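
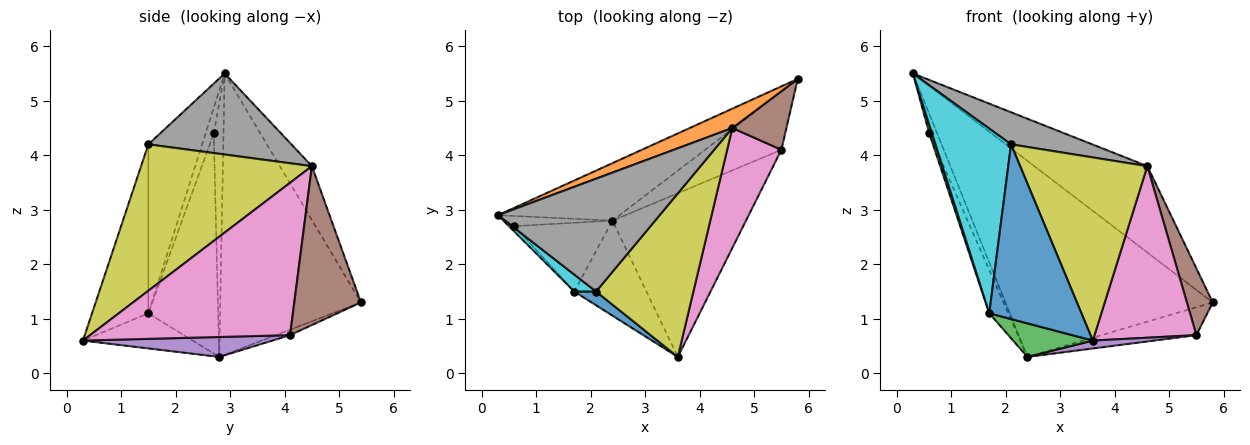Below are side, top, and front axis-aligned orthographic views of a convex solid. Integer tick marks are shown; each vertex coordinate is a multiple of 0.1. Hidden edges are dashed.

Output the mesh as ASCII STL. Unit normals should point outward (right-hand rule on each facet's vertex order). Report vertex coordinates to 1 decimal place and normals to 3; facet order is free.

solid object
 facet normal -0.546 0.804 -0.236
  outer loop
   vertex 2.4 2.8 0.3
   vertex 0.3 2.9 5.5
   vertex 5.8 5.4 1.3
  endloop
 endfacet
 facet normal -0.267 0.940 0.211
  outer loop
   vertex 4.6 4.5 3.8
   vertex 5.8 5.4 1.3
   vertex 0.3 2.9 5.5
  endloop
 endfacet
 facet normal -0.417 -0.303 -0.857
  outer loop
   vertex 1.7 1.5 1.1
   vertex 2.4 2.8 0.3
   vertex 3.6 0.3 0.6
  endloop
 endfacet
 facet normal -0.064 0.430 -0.900
  outer loop
   vertex 5.5 4.1 0.7
   vertex 2.4 2.8 0.3
   vertex 5.8 5.4 1.3
  endloop
 endfacet
 facet normal 0.147 -0.048 -0.988
  outer loop
   vertex 5.5 4.1 0.7
   vertex 3.6 0.3 0.6
   vertex 2.4 2.8 0.3
  endloop
 endfacet
 facet normal 0.889 -0.345 0.302
  outer loop
   vertex 5.5 4.1 0.7
   vertex 5.8 5.4 1.3
   vertex 4.6 4.5 3.8
  endloop
 endfacet
 facet normal 0.849 -0.433 0.302
  outer loop
   vertex 5.5 4.1 0.7
   vertex 4.6 4.5 3.8
   vertex 3.6 0.3 0.6
  endloop
 endfacet
 facet normal 0.434 -0.246 0.866
  outer loop
   vertex 2.1 1.5 4.2
   vertex 4.6 4.5 3.8
   vertex 0.3 2.9 5.5
  endloop
 endfacet
 facet normal 0.708 -0.527 0.471
  outer loop
   vertex 2.1 1.5 4.2
   vertex 3.6 0.3 0.6
   vertex 4.6 4.5 3.8
  endloop
 endfacet
 facet normal -0.578 -0.813 0.075
  outer loop
   vertex 2.1 1.5 4.2
   vertex 0.3 2.9 5.5
   vertex 1.7 1.5 1.1
  endloop
 endfacet
 facet normal -0.520 -0.851 0.067
  outer loop
   vertex 2.1 1.5 4.2
   vertex 1.7 1.5 1.1
   vertex 3.6 0.3 0.6
  endloop
 endfacet
 facet normal -0.740 0.597 -0.310
  outer loop
   vertex 0.6 2.7 4.4
   vertex 0.3 2.9 5.5
   vertex 2.4 2.8 0.3
  endloop
 endfacet
 facet normal -0.930 -0.310 -0.197
  outer loop
   vertex 0.6 2.7 4.4
   vertex 1.7 1.5 1.1
   vertex 0.3 2.9 5.5
  endloop
 endfacet
 facet normal -0.890 0.243 -0.385
  outer loop
   vertex 0.6 2.7 4.4
   vertex 2.4 2.8 0.3
   vertex 1.7 1.5 1.1
  endloop
 endfacet
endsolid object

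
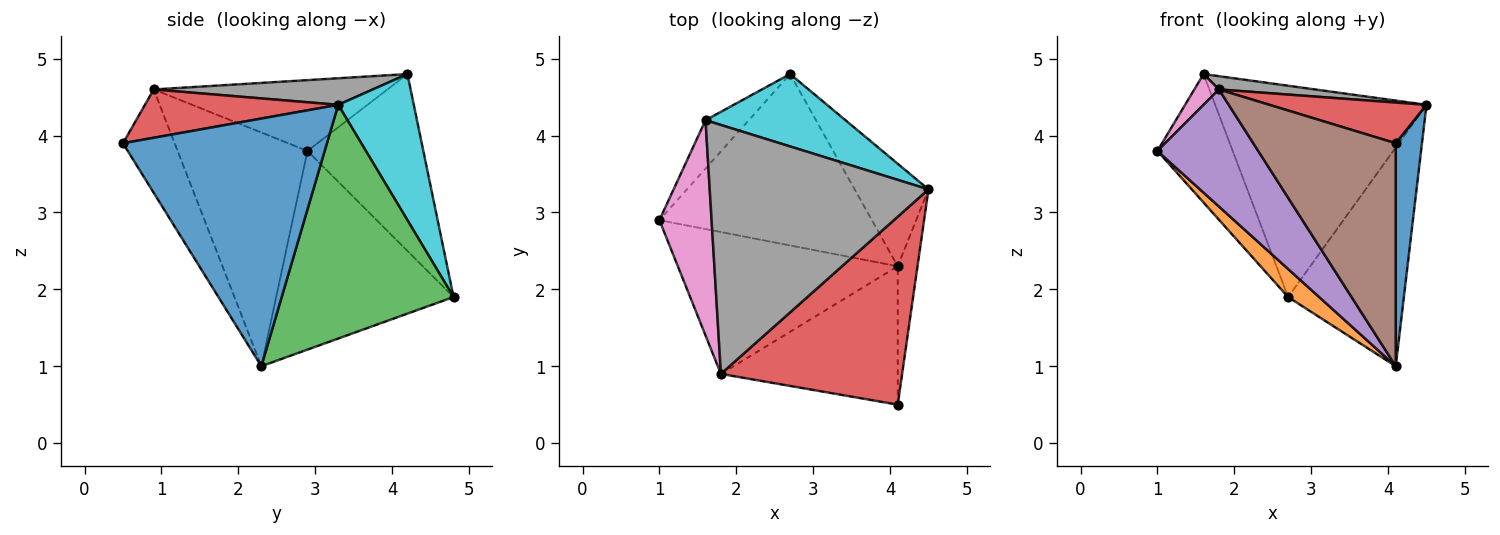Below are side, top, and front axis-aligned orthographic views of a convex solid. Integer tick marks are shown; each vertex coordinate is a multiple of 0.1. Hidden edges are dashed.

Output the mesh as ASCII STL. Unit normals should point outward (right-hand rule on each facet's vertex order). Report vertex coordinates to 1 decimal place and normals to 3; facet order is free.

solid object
 facet normal 0.989 -0.127 -0.079
  outer loop
   vertex 4.1 2.3 1.0
   vertex 4.5 3.3 4.4
   vertex 4.1 0.5 3.9
  endloop
 endfacet
 facet normal -0.678 -0.119 -0.725
  outer loop
   vertex 2.7 4.8 1.9
   vertex 4.1 2.3 1.0
   vertex 1.0 2.9 3.8
  endloop
 endfacet
 facet normal 0.802 0.540 -0.253
  outer loop
   vertex 2.7 4.8 1.9
   vertex 4.5 3.3 4.4
   vertex 4.1 2.3 1.0
  endloop
 endfacet
 facet normal 0.252 -0.205 0.946
  outer loop
   vertex 1.8 0.9 4.6
   vertex 4.1 0.5 3.9
   vertex 4.5 3.3 4.4
  endloop
 endfacet
 facet normal -0.634 -0.492 -0.596
  outer loop
   vertex 1.8 0.9 4.6
   vertex 1.0 2.9 3.8
   vertex 4.1 2.3 1.0
  endloop
 endfacet
 facet normal -0.295 -0.812 -0.504
  outer loop
   vertex 1.8 0.9 4.6
   vertex 4.1 2.3 1.0
   vertex 4.1 0.5 3.9
  endloop
 endfacet
 facet normal -0.802 -0.084 0.591
  outer loop
   vertex 1.6 4.2 4.8
   vertex 1.0 2.9 3.8
   vertex 1.8 0.9 4.6
  endloop
 endfacet
 facet normal 0.120 -0.053 0.991
  outer loop
   vertex 1.6 4.2 4.8
   vertex 1.8 0.9 4.6
   vertex 4.5 3.3 4.4
  endloop
 endfacet
 facet normal -0.821 0.534 -0.201
  outer loop
   vertex 1.6 4.2 4.8
   vertex 2.7 4.8 1.9
   vertex 1.0 2.9 3.8
  endloop
 endfacet
 facet normal 0.320 0.896 0.307
  outer loop
   vertex 1.6 4.2 4.8
   vertex 4.5 3.3 4.4
   vertex 2.7 4.8 1.9
  endloop
 endfacet
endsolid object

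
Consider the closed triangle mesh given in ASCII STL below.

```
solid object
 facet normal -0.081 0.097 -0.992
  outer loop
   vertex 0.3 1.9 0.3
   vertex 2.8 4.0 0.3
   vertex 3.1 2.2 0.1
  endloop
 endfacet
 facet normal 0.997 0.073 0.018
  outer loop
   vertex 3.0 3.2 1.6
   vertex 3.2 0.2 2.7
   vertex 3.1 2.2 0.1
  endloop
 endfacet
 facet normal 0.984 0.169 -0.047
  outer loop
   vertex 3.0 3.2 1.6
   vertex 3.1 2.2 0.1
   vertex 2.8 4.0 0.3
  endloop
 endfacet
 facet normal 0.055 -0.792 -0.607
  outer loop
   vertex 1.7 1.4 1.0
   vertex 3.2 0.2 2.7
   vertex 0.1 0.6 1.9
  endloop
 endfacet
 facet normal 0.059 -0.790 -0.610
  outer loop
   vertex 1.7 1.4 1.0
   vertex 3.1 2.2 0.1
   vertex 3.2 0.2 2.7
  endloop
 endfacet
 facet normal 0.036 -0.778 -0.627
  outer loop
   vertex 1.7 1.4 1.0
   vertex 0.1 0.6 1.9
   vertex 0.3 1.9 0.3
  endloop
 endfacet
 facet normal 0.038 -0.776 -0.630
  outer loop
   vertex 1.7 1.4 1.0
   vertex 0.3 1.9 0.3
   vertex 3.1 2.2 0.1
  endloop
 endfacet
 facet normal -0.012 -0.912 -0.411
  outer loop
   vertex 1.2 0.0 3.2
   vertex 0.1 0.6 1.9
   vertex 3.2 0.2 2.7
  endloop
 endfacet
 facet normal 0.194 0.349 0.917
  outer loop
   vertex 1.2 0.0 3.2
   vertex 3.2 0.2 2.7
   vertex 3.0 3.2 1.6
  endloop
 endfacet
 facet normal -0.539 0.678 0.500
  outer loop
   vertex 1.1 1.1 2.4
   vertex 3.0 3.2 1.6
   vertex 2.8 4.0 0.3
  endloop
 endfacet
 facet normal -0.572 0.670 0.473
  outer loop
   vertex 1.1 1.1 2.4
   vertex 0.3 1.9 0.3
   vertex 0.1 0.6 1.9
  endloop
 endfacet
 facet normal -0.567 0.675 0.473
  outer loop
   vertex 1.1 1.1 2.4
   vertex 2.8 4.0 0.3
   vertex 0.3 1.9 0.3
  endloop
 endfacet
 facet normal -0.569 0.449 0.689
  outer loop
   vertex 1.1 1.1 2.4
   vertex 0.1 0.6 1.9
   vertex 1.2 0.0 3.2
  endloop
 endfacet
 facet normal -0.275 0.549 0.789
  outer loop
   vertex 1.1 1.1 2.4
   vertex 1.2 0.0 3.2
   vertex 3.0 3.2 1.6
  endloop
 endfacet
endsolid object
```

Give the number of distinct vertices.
9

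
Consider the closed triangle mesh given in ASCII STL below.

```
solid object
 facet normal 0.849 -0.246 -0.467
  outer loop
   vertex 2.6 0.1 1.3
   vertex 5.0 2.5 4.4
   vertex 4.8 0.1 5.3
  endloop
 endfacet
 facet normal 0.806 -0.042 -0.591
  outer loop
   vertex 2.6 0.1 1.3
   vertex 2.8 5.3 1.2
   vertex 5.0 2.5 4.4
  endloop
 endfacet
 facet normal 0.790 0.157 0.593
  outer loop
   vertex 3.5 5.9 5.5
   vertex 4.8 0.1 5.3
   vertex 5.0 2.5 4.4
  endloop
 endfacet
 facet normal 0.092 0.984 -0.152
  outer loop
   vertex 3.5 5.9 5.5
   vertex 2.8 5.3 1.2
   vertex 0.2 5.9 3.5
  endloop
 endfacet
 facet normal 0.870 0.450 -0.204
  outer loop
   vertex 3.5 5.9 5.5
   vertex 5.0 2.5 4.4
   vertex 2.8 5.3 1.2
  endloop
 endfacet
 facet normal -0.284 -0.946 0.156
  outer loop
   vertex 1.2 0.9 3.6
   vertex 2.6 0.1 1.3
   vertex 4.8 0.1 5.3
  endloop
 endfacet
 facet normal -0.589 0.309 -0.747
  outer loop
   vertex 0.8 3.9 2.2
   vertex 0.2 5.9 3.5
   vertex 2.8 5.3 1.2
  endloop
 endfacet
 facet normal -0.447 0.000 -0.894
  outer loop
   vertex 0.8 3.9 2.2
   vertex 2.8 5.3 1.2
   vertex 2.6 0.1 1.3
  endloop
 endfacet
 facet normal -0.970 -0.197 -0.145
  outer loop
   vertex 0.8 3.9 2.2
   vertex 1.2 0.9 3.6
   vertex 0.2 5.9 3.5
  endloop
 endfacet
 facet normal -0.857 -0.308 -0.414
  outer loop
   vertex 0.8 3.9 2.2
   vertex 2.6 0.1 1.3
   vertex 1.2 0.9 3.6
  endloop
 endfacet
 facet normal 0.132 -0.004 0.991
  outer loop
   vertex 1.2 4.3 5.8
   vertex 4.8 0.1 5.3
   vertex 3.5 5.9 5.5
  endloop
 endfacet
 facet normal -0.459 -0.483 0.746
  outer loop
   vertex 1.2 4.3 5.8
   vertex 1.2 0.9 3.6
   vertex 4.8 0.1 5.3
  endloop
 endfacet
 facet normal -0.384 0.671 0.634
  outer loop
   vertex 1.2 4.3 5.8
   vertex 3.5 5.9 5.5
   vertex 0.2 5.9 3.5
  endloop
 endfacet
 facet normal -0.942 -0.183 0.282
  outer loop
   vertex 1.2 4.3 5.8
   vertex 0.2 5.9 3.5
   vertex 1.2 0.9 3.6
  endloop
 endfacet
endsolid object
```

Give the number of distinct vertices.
9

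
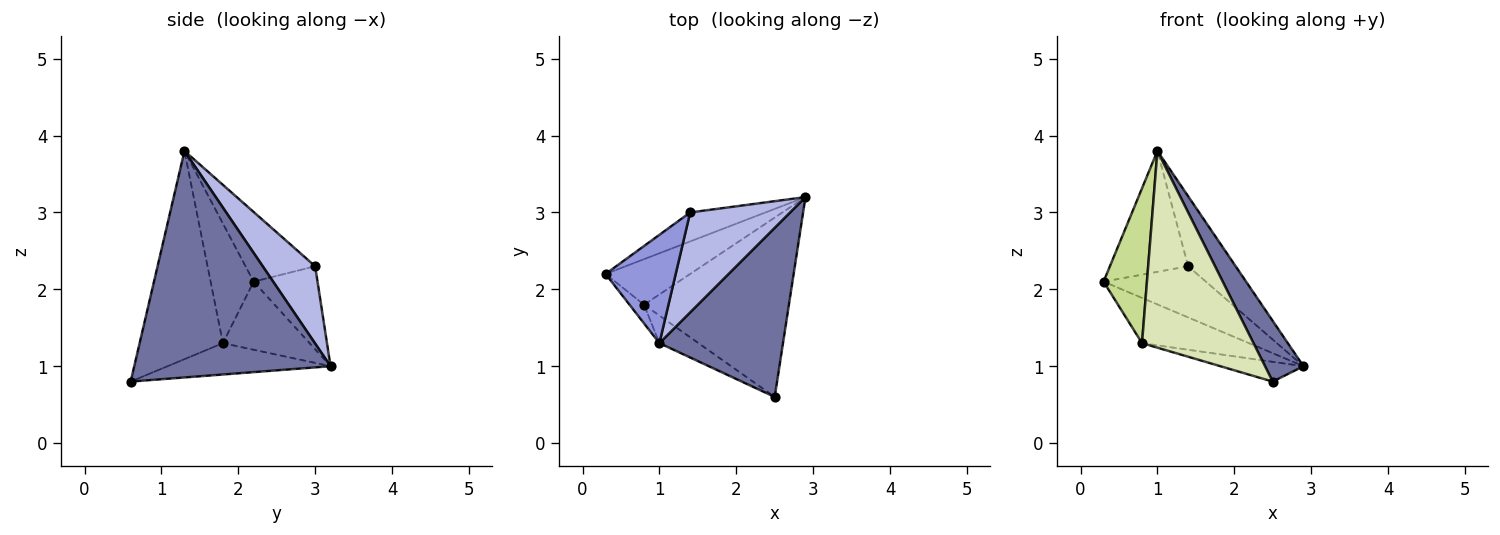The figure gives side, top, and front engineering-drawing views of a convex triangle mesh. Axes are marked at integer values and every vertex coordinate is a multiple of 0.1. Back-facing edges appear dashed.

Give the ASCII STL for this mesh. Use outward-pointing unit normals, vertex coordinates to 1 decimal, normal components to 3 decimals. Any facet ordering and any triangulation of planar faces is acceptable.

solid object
 facet normal 0.865 -0.169 0.472
  outer loop
   vertex 1.0 1.3 3.8
   vertex 2.5 0.6 0.8
   vertex 2.9 3.2 1.0
  endloop
 endfacet
 facet normal -0.477 0.765 -0.433
  outer loop
   vertex 1.4 3.0 2.3
   vertex 2.9 3.2 1.0
   vertex 0.3 2.2 2.1
  endloop
 endfacet
 facet normal -0.553 0.621 0.556
  outer loop
   vertex 1.4 3.0 2.3
   vertex 0.3 2.2 2.1
   vertex 1.0 1.3 3.8
  endloop
 endfacet
 facet normal 0.535 0.485 0.692
  outer loop
   vertex 1.4 3.0 2.3
   vertex 1.0 1.3 3.8
   vertex 2.9 3.2 1.0
  endloop
 endfacet
 facet normal -0.496 0.612 -0.616
  outer loop
   vertex 0.8 1.8 1.3
   vertex 0.3 2.2 2.1
   vertex 2.9 3.2 1.0
  endloop
 endfacet
 facet normal -0.210 0.107 -0.972
  outer loop
   vertex 0.8 1.8 1.3
   vertex 2.9 3.2 1.0
   vertex 2.5 0.6 0.8
  endloop
 endfacet
 facet normal -0.702 -0.707 -0.085
  outer loop
   vertex 0.8 1.8 1.3
   vertex 1.0 1.3 3.8
   vertex 0.3 2.2 2.1
  endloop
 endfacet
 facet normal -0.595 -0.796 -0.112
  outer loop
   vertex 0.8 1.8 1.3
   vertex 2.5 0.6 0.8
   vertex 1.0 1.3 3.8
  endloop
 endfacet
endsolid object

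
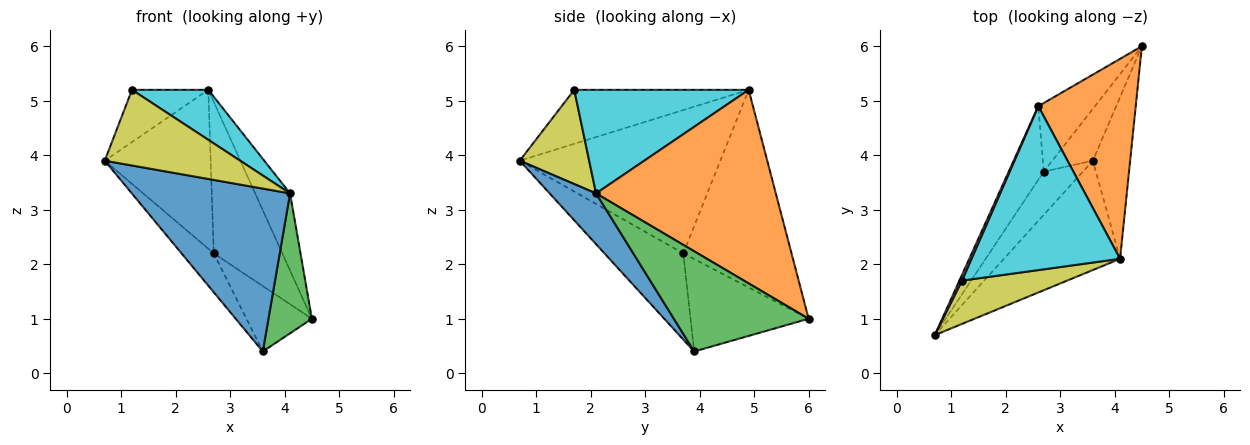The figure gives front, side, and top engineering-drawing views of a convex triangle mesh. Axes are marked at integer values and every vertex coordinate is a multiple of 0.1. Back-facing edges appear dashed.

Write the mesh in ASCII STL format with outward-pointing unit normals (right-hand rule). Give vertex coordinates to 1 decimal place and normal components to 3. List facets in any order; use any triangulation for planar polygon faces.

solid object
 facet normal 0.237 -0.807 -0.542
  outer loop
   vertex 4.1 2.1 3.3
   vertex 0.7 0.7 3.9
   vertex 3.6 3.9 0.4
  endloop
 endfacet
 facet normal 0.880 0.171 0.443
  outer loop
   vertex 4.1 2.1 3.3
   vertex 4.5 6.0 1.0
   vertex 2.6 4.9 5.2
  endloop
 endfacet
 facet normal 0.897 -0.289 -0.334
  outer loop
   vertex 4.1 2.1 3.3
   vertex 3.6 3.9 0.4
   vertex 4.5 6.0 1.0
  endloop
 endfacet
 facet normal -0.864 0.456 -0.211
  outer loop
   vertex 2.7 3.7 2.2
   vertex 0.7 0.7 3.9
   vertex 2.6 4.9 5.2
  endloop
 endfacet
 facet normal -0.821 0.520 -0.235
  outer loop
   vertex 2.7 3.7 2.2
   vertex 2.6 4.9 5.2
   vertex 4.5 6.0 1.0
  endloop
 endfacet
 facet normal -0.853 0.349 -0.388
  outer loop
   vertex 2.7 3.7 2.2
   vertex 3.6 3.9 0.4
   vertex 0.7 0.7 3.9
  endloop
 endfacet
 facet normal -0.817 0.452 -0.358
  outer loop
   vertex 2.7 3.7 2.2
   vertex 4.5 6.0 1.0
   vertex 3.6 3.9 0.4
  endloop
 endfacet
 facet normal -0.915 0.400 0.044
  outer loop
   vertex 1.2 1.7 5.2
   vertex 2.6 4.9 5.2
   vertex 0.7 0.7 3.9
  endloop
 endfacet
 facet normal 0.407 -0.793 0.454
  outer loop
   vertex 1.2 1.7 5.2
   vertex 0.7 0.7 3.9
   vertex 4.1 2.1 3.3
  endloop
 endfacet
 facet normal 0.555 -0.243 0.796
  outer loop
   vertex 1.2 1.7 5.2
   vertex 4.1 2.1 3.3
   vertex 2.6 4.9 5.2
  endloop
 endfacet
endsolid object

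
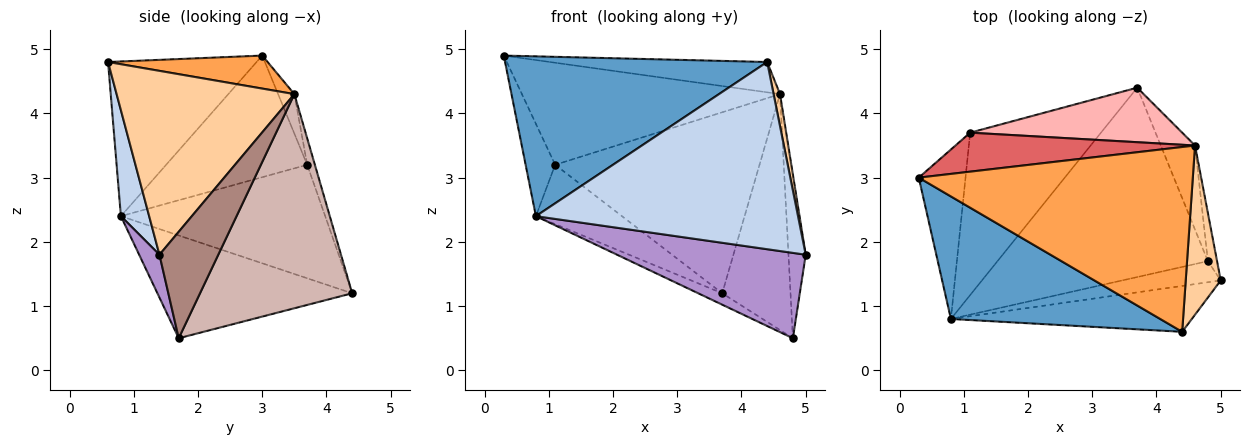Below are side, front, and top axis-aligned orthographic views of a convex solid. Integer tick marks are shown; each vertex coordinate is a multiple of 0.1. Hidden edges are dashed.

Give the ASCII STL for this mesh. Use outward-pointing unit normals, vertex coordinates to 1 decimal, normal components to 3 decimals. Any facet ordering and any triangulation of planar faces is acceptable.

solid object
 facet normal -0.410 -0.724 0.555
  outer loop
   vertex 0.8 0.8 2.4
   vertex 4.4 0.6 4.8
   vertex 0.3 3.0 4.9
  endloop
 endfacet
 facet normal 0.104 -0.966 -0.237
  outer loop
   vertex 0.8 0.8 2.4
   vertex 5.0 1.4 1.8
   vertex 4.4 0.6 4.8
  endloop
 endfacet
 facet normal 0.118 0.161 0.980
  outer loop
   vertex 4.6 3.5 4.3
   vertex 0.3 3.0 4.9
   vertex 4.4 0.6 4.8
  endloop
 endfacet
 facet normal 0.982 -0.035 0.187
  outer loop
   vertex 4.6 3.5 4.3
   vertex 4.4 0.6 4.8
   vertex 5.0 1.4 1.8
  endloop
 endfacet
 facet normal -0.916 0.192 -0.352
  outer loop
   vertex 1.1 3.7 3.2
   vertex 0.8 0.8 2.4
   vertex 0.3 3.0 4.9
  endloop
 endfacet
 facet normal -0.632 0.266 -0.728
  outer loop
   vertex 1.1 3.7 3.2
   vertex 3.7 4.4 1.2
   vertex 0.8 0.8 2.4
  endloop
 endfacet
 facet normal -0.059 0.933 0.356
  outer loop
   vertex 1.1 3.7 3.2
   vertex 0.3 3.0 4.9
   vertex 4.6 3.5 4.3
  endloop
 endfacet
 facet normal -0.036 0.957 0.288
  outer loop
   vertex 1.1 3.7 3.2
   vertex 4.6 3.5 4.3
   vertex 3.7 4.4 1.2
  endloop
 endfacet
 facet normal 0.104 -0.966 -0.239
  outer loop
   vertex 4.8 1.7 0.5
   vertex 5.0 1.4 1.8
   vertex 0.8 0.8 2.4
  endloop
 endfacet
 facet normal -0.438 0.054 -0.897
  outer loop
   vertex 4.8 1.7 0.5
   vertex 0.8 0.8 2.4
   vertex 3.7 4.4 1.2
  endloop
 endfacet
 facet normal 0.956 0.280 -0.082
  outer loop
   vertex 4.8 1.7 0.5
   vertex 4.6 3.5 4.3
   vertex 5.0 1.4 1.8
  endloop
 endfacet
 facet normal 0.903 0.405 -0.144
  outer loop
   vertex 4.8 1.7 0.5
   vertex 3.7 4.4 1.2
   vertex 4.6 3.5 4.3
  endloop
 endfacet
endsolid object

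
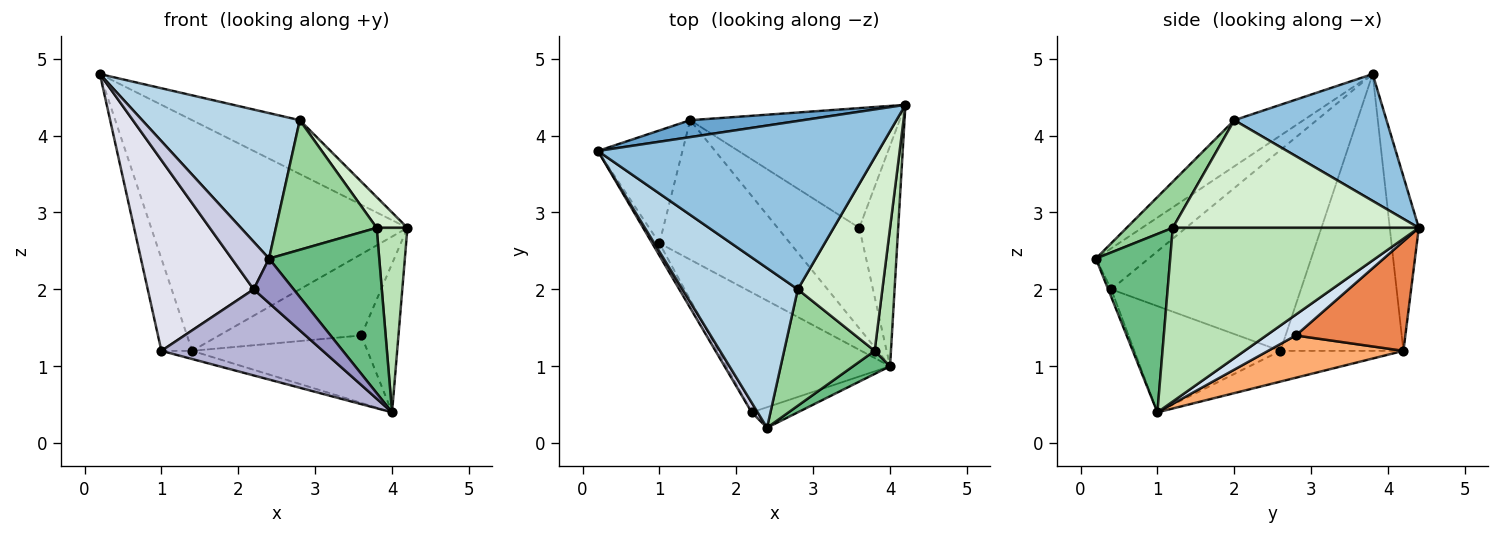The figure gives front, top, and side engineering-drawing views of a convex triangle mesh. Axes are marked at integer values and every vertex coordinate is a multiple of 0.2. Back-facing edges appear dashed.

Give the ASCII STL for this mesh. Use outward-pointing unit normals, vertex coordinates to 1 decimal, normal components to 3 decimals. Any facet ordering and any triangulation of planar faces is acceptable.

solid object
 facet normal -0.112 0.991 0.073
  outer loop
   vertex 1.4 4.2 1.2
   vertex 0.2 3.8 4.8
   vertex 4.2 4.4 2.8
  endloop
 endfacet
 facet normal 0.395 0.280 0.875
  outer loop
   vertex 2.8 2.0 4.2
   vertex 4.2 4.4 2.8
   vertex 0.2 3.8 4.8
  endloop
 endfacet
 facet normal -0.284 -0.646 0.709
  outer loop
   vertex 2.8 2.0 4.2
   vertex 0.2 3.8 4.8
   vertex 2.4 0.2 2.4
  endloop
 endfacet
 facet normal 0.405 0.511 -0.758
  outer loop
   vertex 3.6 2.8 1.4
   vertex 4.2 4.4 2.8
   vertex 4.0 1.0 0.4
  endloop
 endfacet
 facet normal 0.397 0.516 -0.759
  outer loop
   vertex 3.6 2.8 1.4
   vertex 1.4 4.2 1.2
   vertex 4.2 4.4 2.8
  endloop
 endfacet
 facet normal 0.395 0.512 -0.763
  outer loop
   vertex 3.6 2.8 1.4
   vertex 4.0 1.0 0.4
   vertex 1.4 4.2 1.2
  endloop
 endfacet
 facet normal -0.229 0.057 -0.972
  outer loop
   vertex 1.0 2.6 1.2
   vertex 1.4 4.2 1.2
   vertex 4.0 1.0 0.4
  endloop
 endfacet
 facet normal -0.930 0.233 -0.284
  outer loop
   vertex 1.0 2.6 1.2
   vertex 0.2 3.8 4.8
   vertex 1.4 4.2 1.2
  endloop
 endfacet
 facet normal 0.555 -0.824 0.115
  outer loop
   vertex 3.8 1.2 2.8
   vertex 2.4 0.2 2.4
   vertex 4.0 1.0 0.4
  endloop
 endfacet
 facet normal 0.322 -0.704 0.633
  outer loop
   vertex 3.8 1.2 2.8
   vertex 2.8 2.0 4.2
   vertex 2.4 0.2 2.4
  endloop
 endfacet
 facet normal 0.988 -0.124 0.093
  outer loop
   vertex 3.8 1.2 2.8
   vertex 4.0 1.0 0.4
   vertex 4.2 4.4 2.8
  endloop
 endfacet
 facet normal 0.783 -0.098 0.615
  outer loop
   vertex 3.8 1.2 2.8
   vertex 4.2 4.4 2.8
   vertex 2.8 2.0 4.2
  endloop
 endfacet
 facet normal -0.070 -0.906 -0.418
  outer loop
   vertex 2.2 0.4 2.0
   vertex 4.0 1.0 0.4
   vertex 2.4 0.2 2.4
  endloop
 endfacet
 facet normal -0.467 -0.516 -0.718
  outer loop
   vertex 2.2 0.4 2.0
   vertex 1.0 2.6 1.2
   vertex 4.0 1.0 0.4
  endloop
 endfacet
 facet normal -0.810 -0.574 0.118
  outer loop
   vertex 2.2 0.4 2.0
   vertex 2.4 0.2 2.4
   vertex 0.2 3.8 4.8
  endloop
 endfacet
 facet normal -0.873 -0.487 -0.031
  outer loop
   vertex 2.2 0.4 2.0
   vertex 0.2 3.8 4.8
   vertex 1.0 2.6 1.2
  endloop
 endfacet
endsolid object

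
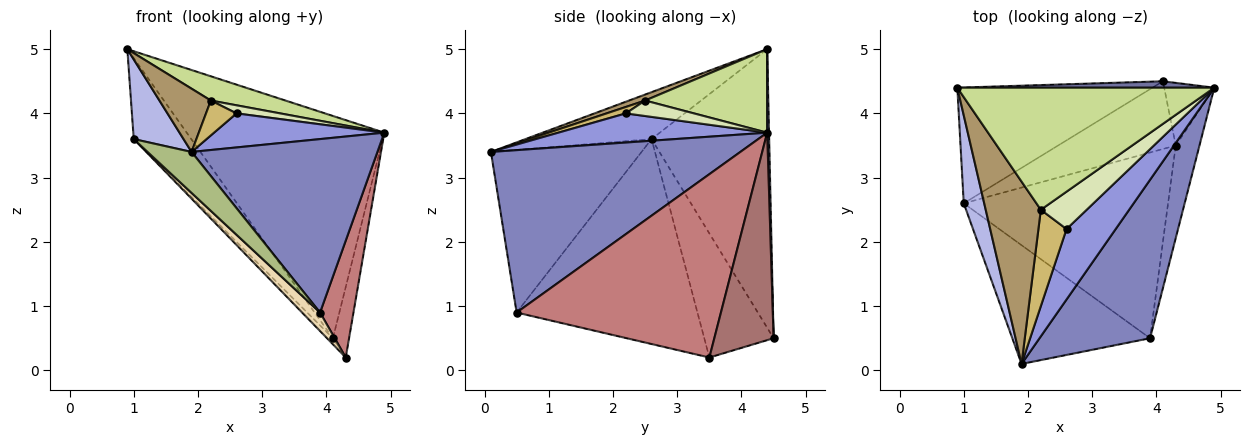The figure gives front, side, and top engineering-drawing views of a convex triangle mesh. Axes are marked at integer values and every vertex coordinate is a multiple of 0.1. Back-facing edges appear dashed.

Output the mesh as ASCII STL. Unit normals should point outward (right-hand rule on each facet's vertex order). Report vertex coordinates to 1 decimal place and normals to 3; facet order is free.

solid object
 facet normal 0.009 1.000 0.029
  outer loop
   vertex 4.1 4.5 0.5
   vertex 0.9 4.4 5.0
   vertex 4.9 4.4 3.7
  endloop
 endfacet
 facet normal 0.704 -0.524 0.479
  outer loop
   vertex 3.9 0.5 0.9
   vertex 4.9 4.4 3.7
   vertex 1.9 0.1 3.4
  endloop
 endfacet
 facet normal 0.471 -0.384 0.794
  outer loop
   vertex 2.6 2.2 4.0
   vertex 1.9 0.1 3.4
   vertex 4.9 4.4 3.7
  endloop
 endfacet
 facet normal -0.862 -0.340 0.376
  outer loop
   vertex 1.0 2.6 3.6
   vertex 1.9 0.1 3.4
   vertex 0.9 4.4 5.0
  endloop
 endfacet
 facet normal -0.760 0.372 -0.532
  outer loop
   vertex 1.0 2.6 3.6
   vertex 0.9 4.4 5.0
   vertex 4.1 4.5 0.5
  endloop
 endfacet
 facet normal -0.745 -0.218 -0.631
  outer loop
   vertex 1.0 2.6 3.6
   vertex 3.9 0.5 0.9
   vertex 1.9 0.1 3.4
  endloop
 endfacet
 facet normal 0.304 -0.186 0.934
  outer loop
   vertex 2.2 2.5 4.2
   vertex 4.9 4.4 3.7
   vertex 0.9 4.4 5.0
  endloop
 endfacet
 facet normal 0.313 -0.201 0.928
  outer loop
   vertex 2.2 2.5 4.2
   vertex 2.6 2.2 4.0
   vertex 4.9 4.4 3.7
  endloop
 endfacet
 facet normal 0.102 -0.326 0.940
  outer loop
   vertex 2.2 2.5 4.2
   vertex 0.9 4.4 5.0
   vertex 1.9 0.1 3.4
  endloop
 endfacet
 facet normal 0.210 -0.333 0.919
  outer loop
   vertex 2.2 2.5 4.2
   vertex 1.9 0.1 3.4
   vertex 2.6 2.2 4.0
  endloop
 endfacet
 facet normal -0.724 0.061 -0.687
  outer loop
   vertex 4.3 3.5 0.2
   vertex 1.0 2.6 3.6
   vertex 4.1 4.5 0.5
  endloop
 endfacet
 facet normal -0.706 -0.070 -0.704
  outer loop
   vertex 4.3 3.5 0.2
   vertex 3.9 0.5 0.9
   vertex 1.0 2.6 3.6
  endloop
 endfacet
 facet normal 0.940 0.256 -0.227
  outer loop
   vertex 4.3 3.5 0.2
   vertex 4.1 4.5 0.5
   vertex 4.9 4.4 3.7
  endloop
 endfacet
 facet normal 0.979 -0.160 -0.127
  outer loop
   vertex 4.3 3.5 0.2
   vertex 4.9 4.4 3.7
   vertex 3.9 0.5 0.9
  endloop
 endfacet
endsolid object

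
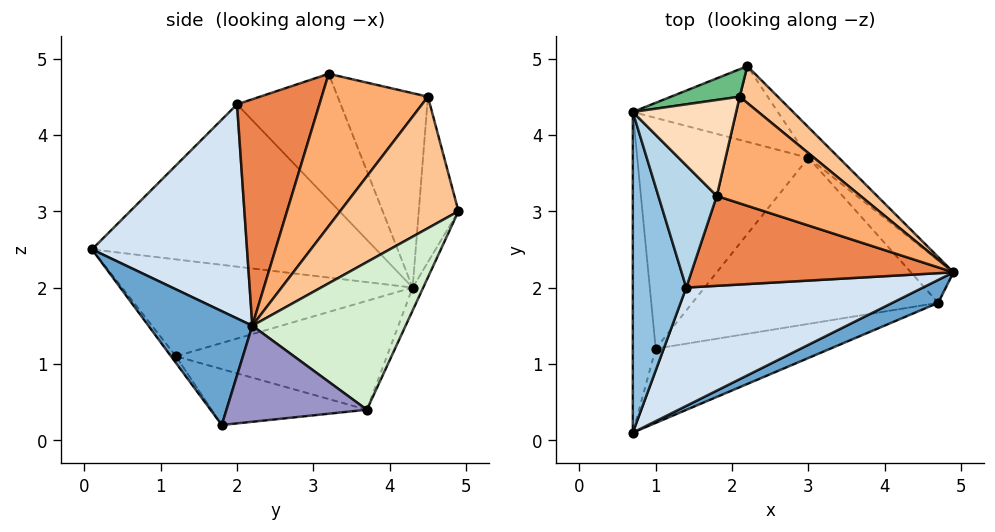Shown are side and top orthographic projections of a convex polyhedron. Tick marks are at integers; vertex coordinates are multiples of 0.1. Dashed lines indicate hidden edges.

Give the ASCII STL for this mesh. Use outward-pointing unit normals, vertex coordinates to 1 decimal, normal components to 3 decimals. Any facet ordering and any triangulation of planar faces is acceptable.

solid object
 facet normal 0.475 -0.859 0.191
  outer loop
   vertex 4.7 1.8 0.2
   vertex 4.9 2.2 1.5
   vertex 0.7 0.1 2.5
  endloop
 endfacet
 facet normal -0.949 0.037 0.312
  outer loop
   vertex 1.4 2.0 4.4
   vertex 0.7 4.3 2.0
   vertex 0.7 0.1 2.5
  endloop
 endfacet
 facet normal -0.896 0.160 0.415
  outer loop
   vertex 1.4 2.0 4.4
   vertex 1.8 3.2 4.8
   vertex 0.7 4.3 2.0
  endloop
 endfacet
 facet normal 0.477 -0.703 0.527
  outer loop
   vertex 1.4 2.0 4.4
   vertex 0.7 0.1 2.5
   vertex 4.9 2.2 1.5
  endloop
 endfacet
 facet normal 0.592 -0.425 0.685
  outer loop
   vertex 1.4 2.0 4.4
   vertex 4.9 2.2 1.5
   vertex 1.8 3.2 4.8
  endloop
 endfacet
 facet normal 0.727 -0.010 0.686
  outer loop
   vertex 2.1 4.5 4.5
   vertex 1.8 3.2 4.8
   vertex 4.9 2.2 1.5
  endloop
 endfacet
 facet normal 0.748 0.627 0.217
  outer loop
   vertex 2.1 4.5 4.5
   vertex 4.9 2.2 1.5
   vertex 2.2 4.9 3.0
  endloop
 endfacet
 facet normal -0.843 0.298 0.448
  outer loop
   vertex 2.1 4.5 4.5
   vertex 0.7 4.3 2.0
   vertex 1.8 3.2 4.8
  endloop
 endfacet
 facet normal -0.475 0.858 0.197
  outer loop
   vertex 2.1 4.5 4.5
   vertex 2.2 4.9 3.0
   vertex 0.7 4.3 2.0
  endloop
 endfacet
 facet normal -0.973 -0.027 -0.230
  outer loop
   vertex 1.0 1.2 1.1
   vertex 0.7 0.1 2.5
   vertex 0.7 4.3 2.0
  endloop
 endfacet
 facet normal -0.024 -0.784 -0.621
  outer loop
   vertex 1.0 1.2 1.1
   vertex 4.7 1.8 0.2
   vertex 0.7 0.1 2.5
  endloop
 endfacet
 facet normal 0.661 0.737 -0.137
  outer loop
   vertex 3.0 3.7 0.4
   vertex 2.2 4.9 3.0
   vertex 4.9 2.2 1.5
  endloop
 endfacet
 facet normal 0.693 0.652 -0.307
  outer loop
   vertex 3.0 3.7 0.4
   vertex 4.9 2.2 1.5
   vertex 4.7 1.8 0.2
  endloop
 endfacet
 facet normal -0.069 0.898 -0.435
  outer loop
   vertex 3.0 3.7 0.4
   vertex 0.7 4.3 2.0
   vertex 2.2 4.9 3.0
  endloop
 endfacet
 facet normal -0.527 0.190 -0.829
  outer loop
   vertex 3.0 3.7 0.4
   vertex 1.0 1.2 1.1
   vertex 0.7 4.3 2.0
  endloop
 endfacet
 facet normal -0.221 -0.095 -0.971
  outer loop
   vertex 3.0 3.7 0.4
   vertex 4.7 1.8 0.2
   vertex 1.0 1.2 1.1
  endloop
 endfacet
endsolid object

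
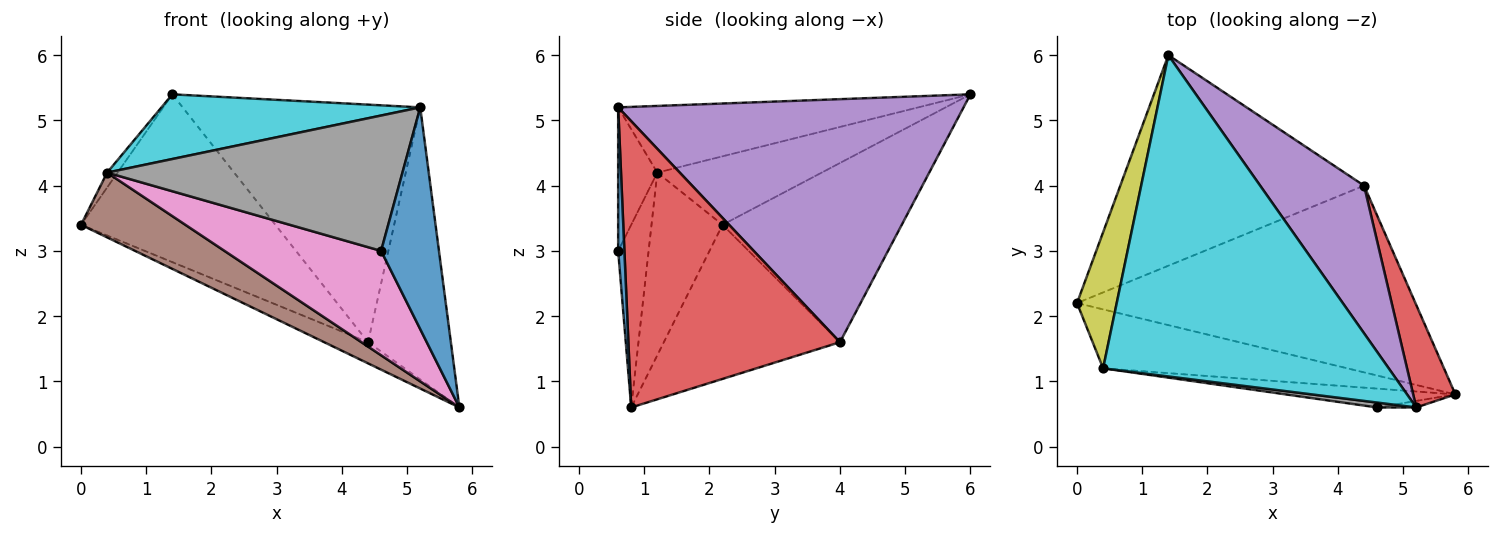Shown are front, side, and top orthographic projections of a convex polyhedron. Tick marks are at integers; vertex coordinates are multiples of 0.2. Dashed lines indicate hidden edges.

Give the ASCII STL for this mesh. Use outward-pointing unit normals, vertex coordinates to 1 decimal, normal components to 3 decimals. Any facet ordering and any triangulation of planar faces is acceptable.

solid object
 facet normal 0.107 -0.994 -0.029
  outer loop
   vertex 5.2 0.6 5.2
   vertex 4.6 0.6 3.0
   vertex 5.8 0.8 0.6
  endloop
 endfacet
 facet normal -0.412 0.103 -0.905
  outer loop
   vertex 4.4 4.0 1.6
   vertex 5.8 0.8 0.6
   vertex 0.0 2.2 3.4
  endloop
 endfacet
 facet normal -0.498 0.540 -0.678
  outer loop
   vertex 4.4 4.0 1.6
   vertex 0.0 2.2 3.4
   vertex 1.4 6.0 5.4
  endloop
 endfacet
 facet normal 0.923 0.361 0.136
  outer loop
   vertex 4.4 4.0 1.6
   vertex 5.2 0.6 5.2
   vertex 5.8 0.8 0.6
  endloop
 endfacet
 facet normal 0.777 0.535 0.332
  outer loop
   vertex 4.4 4.0 1.6
   vertex 1.4 6.0 5.4
   vertex 5.2 0.6 5.2
  endloop
 endfacet
 facet normal -0.450 -0.661 -0.601
  outer loop
   vertex 0.4 1.2 4.2
   vertex 0.0 2.2 3.4
   vertex 5.8 0.8 0.6
  endloop
 endfacet
 facet normal -0.188 -0.967 -0.175
  outer loop
   vertex 0.4 1.2 4.2
   vertex 5.8 0.8 0.6
   vertex 4.6 0.6 3.0
  endloop
 endfacet
 facet normal -0.131 -0.991 0.036
  outer loop
   vertex 0.4 1.2 4.2
   vertex 4.6 0.6 3.0
   vertex 5.2 0.6 5.2
  endloop
 endfacet
 facet normal -0.864 0.055 0.501
  outer loop
   vertex 0.4 1.2 4.2
   vertex 1.4 6.0 5.4
   vertex 0.0 2.2 3.4
  endloop
 endfacet
 facet normal -0.223 -0.192 0.956
  outer loop
   vertex 0.4 1.2 4.2
   vertex 5.2 0.6 5.2
   vertex 1.4 6.0 5.4
  endloop
 endfacet
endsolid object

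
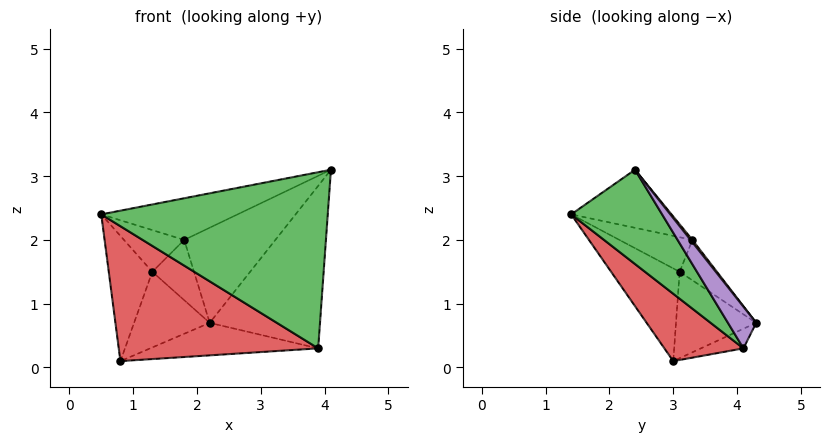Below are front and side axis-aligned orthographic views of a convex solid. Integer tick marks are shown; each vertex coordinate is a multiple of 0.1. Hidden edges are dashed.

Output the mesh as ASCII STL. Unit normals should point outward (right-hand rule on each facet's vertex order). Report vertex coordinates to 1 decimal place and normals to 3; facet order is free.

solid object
 facet normal -0.276 0.375 0.885
  outer loop
   vertex 1.8 3.3 2.0
   vertex 0.5 1.4 2.4
   vertex 4.1 2.4 3.1
  endloop
 endfacet
 facet normal 0.016 0.790 0.613
  outer loop
   vertex 1.8 3.3 2.0
   vertex 4.1 2.4 3.1
   vertex 2.2 4.3 0.7
  endloop
 endfacet
 facet normal 0.321 -0.799 -0.508
  outer loop
   vertex 3.9 4.1 0.3
   vertex 4.1 2.4 3.1
   vertex 0.5 1.4 2.4
  endloop
 endfacet
 facet normal 0.316 -0.798 -0.514
  outer loop
   vertex 3.9 4.1 0.3
   vertex 0.5 1.4 2.4
   vertex 0.8 3.0 0.1
  endloop
 endfacet
 facet normal 0.216 0.841 0.495
  outer loop
   vertex 3.9 4.1 0.3
   vertex 2.2 4.3 0.7
   vertex 4.1 2.4 3.1
  endloop
 endfacet
 facet normal -0.134 0.531 -0.837
  outer loop
   vertex 3.9 4.1 0.3
   vertex 0.8 3.0 0.1
   vertex 2.2 4.3 0.7
  endloop
 endfacet
 facet normal -0.816 0.519 0.254
  outer loop
   vertex 1.3 3.1 1.5
   vertex 0.8 3.0 0.1
   vertex 0.5 1.4 2.4
  endloop
 endfacet
 facet normal -0.685 0.565 0.459
  outer loop
   vertex 1.3 3.1 1.5
   vertex 0.5 1.4 2.4
   vertex 1.8 3.3 2.0
  endloop
 endfacet
 facet normal -0.712 0.671 0.206
  outer loop
   vertex 1.3 3.1 1.5
   vertex 2.2 4.3 0.7
   vertex 0.8 3.0 0.1
  endloop
 endfacet
 facet normal -0.625 0.700 0.346
  outer loop
   vertex 1.3 3.1 1.5
   vertex 1.8 3.3 2.0
   vertex 2.2 4.3 0.7
  endloop
 endfacet
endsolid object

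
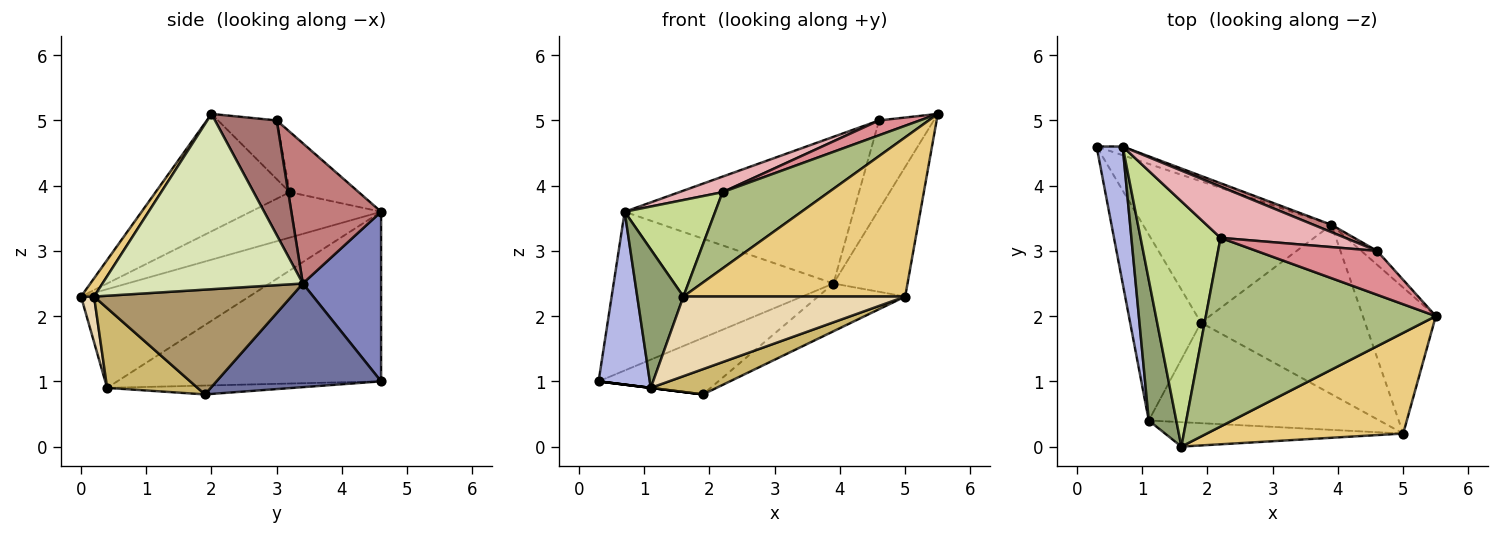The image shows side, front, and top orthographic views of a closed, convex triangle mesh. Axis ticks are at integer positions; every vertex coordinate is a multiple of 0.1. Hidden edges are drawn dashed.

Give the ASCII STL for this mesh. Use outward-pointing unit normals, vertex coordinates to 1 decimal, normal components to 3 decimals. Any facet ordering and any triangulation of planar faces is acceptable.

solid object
 facet normal 0.455 0.331 -0.827
  outer loop
   vertex 3.9 3.4 2.5
   vertex 1.9 1.9 0.8
   vertex 0.3 4.6 1.0
  endloop
 endfacet
 facet normal 0.335 0.941 -0.052
  outer loop
   vertex 3.9 3.4 2.5
   vertex 0.3 4.6 1.0
   vertex 0.7 4.6 3.6
  endloop
 endfacet
 facet normal -0.124 0.000 -0.992
  outer loop
   vertex 1.1 0.4 0.9
   vertex 0.3 4.6 1.0
   vertex 1.9 1.9 0.8
  endloop
 endfacet
 facet normal -0.971 -0.188 0.149
  outer loop
   vertex 1.1 0.4 0.9
   vertex 0.7 4.6 3.6
   vertex 0.3 4.6 1.0
  endloop
 endfacet
 facet normal -0.931 -0.256 0.260
  outer loop
   vertex 1.1 0.4 0.9
   vertex 1.6 0.0 2.3
   vertex 0.7 4.6 3.6
  endloop
 endfacet
 facet normal -0.428 -0.339 0.838
  outer loop
   vertex 2.2 3.2 3.9
   vertex 1.6 0.0 2.3
   vertex 5.5 2.0 5.1
  endloop
 endfacet
 facet normal -0.467 -0.324 0.823
  outer loop
   vertex 2.2 3.2 3.9
   vertex 0.7 4.6 3.6
   vertex 1.6 0.0 2.3
  endloop
 endfacet
 facet normal 0.874 0.323 -0.364
  outer loop
   vertex 5.0 0.2 2.3
   vertex 3.9 3.4 2.5
   vertex 5.5 2.0 5.1
  endloop
 endfacet
 facet normal 0.524 0.231 -0.820
  outer loop
   vertex 5.0 0.2 2.3
   vertex 1.9 1.9 0.8
   vertex 3.9 3.4 2.5
  endloop
 endfacet
 facet normal 0.318 -0.231 -0.919
  outer loop
   vertex 5.0 0.2 2.3
   vertex 1.1 0.4 0.9
   vertex 1.9 1.9 0.8
  endloop
 endfacet
 facet normal 0.050 -0.844 0.534
  outer loop
   vertex 5.0 0.2 2.3
   vertex 5.5 2.0 5.1
   vertex 1.6 0.0 2.3
  endloop
 endfacet
 facet normal 0.056 -0.955 -0.293
  outer loop
   vertex 5.0 0.2 2.3
   vertex 1.6 0.0 2.3
   vertex 1.1 0.4 0.9
  endloop
 endfacet
 facet normal 0.744 0.660 -0.103
  outer loop
   vertex 4.6 3.0 5.0
   vertex 5.5 2.0 5.1
   vertex 3.9 3.4 2.5
  endloop
 endfacet
 facet normal 0.365 0.930 0.047
  outer loop
   vertex 4.6 3.0 5.0
   vertex 3.9 3.4 2.5
   vertex 0.7 4.6 3.6
  endloop
 endfacet
 facet normal -0.419 -0.291 0.860
  outer loop
   vertex 4.6 3.0 5.0
   vertex 2.2 3.2 3.9
   vertex 5.5 2.0 5.1
  endloop
 endfacet
 facet normal -0.420 -0.264 0.868
  outer loop
   vertex 4.6 3.0 5.0
   vertex 0.7 4.6 3.6
   vertex 2.2 3.2 3.9
  endloop
 endfacet
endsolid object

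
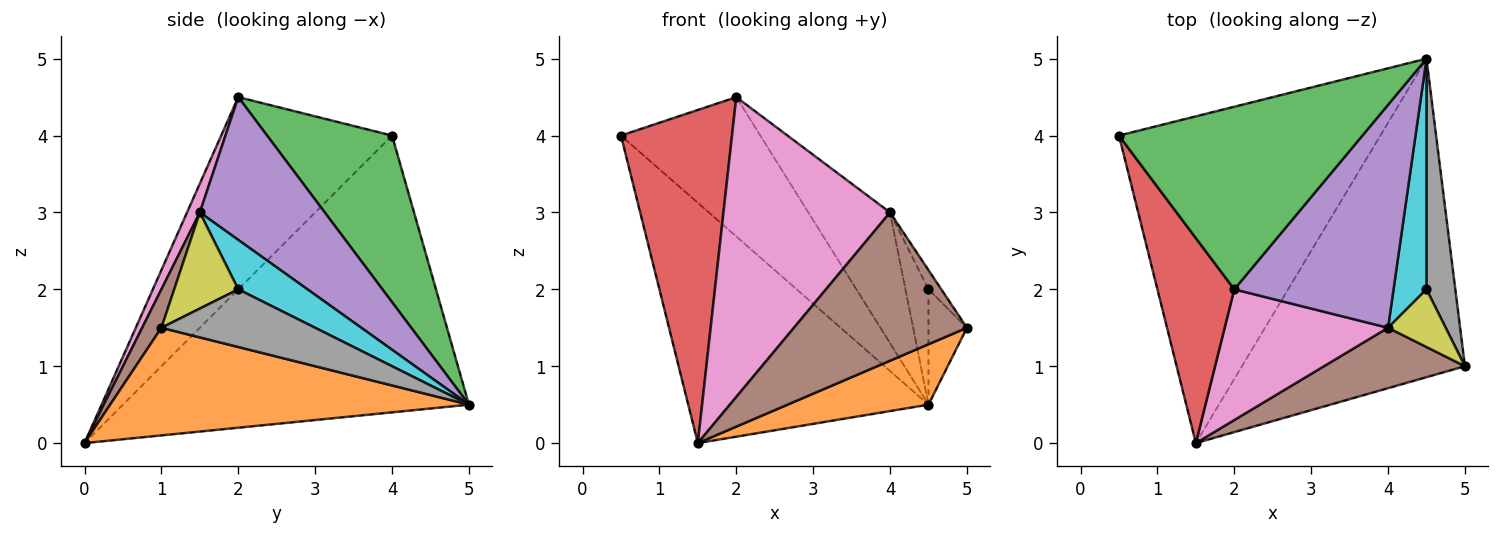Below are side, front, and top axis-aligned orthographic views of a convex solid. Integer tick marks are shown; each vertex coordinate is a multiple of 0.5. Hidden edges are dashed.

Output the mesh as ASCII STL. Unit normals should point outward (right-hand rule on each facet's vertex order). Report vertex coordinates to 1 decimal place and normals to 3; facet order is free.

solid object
 facet normal -0.649 0.451 -0.613
  outer loop
   vertex 1.5 0.0 0.0
   vertex 0.5 4.0 4.0
   vertex 4.5 5.0 0.5
  endloop
 endfacet
 facet normal 0.429 -0.168 -0.888
  outer loop
   vertex 1.5 0.0 0.0
   vertex 4.5 5.0 0.5
   vertex 5.0 1.0 1.5
  endloop
 endfacet
 facet normal 0.478 0.533 0.698
  outer loop
   vertex 2.0 2.0 4.5
   vertex 4.5 5.0 0.5
   vertex 0.5 4.0 4.0
  endloop
 endfacet
 facet normal -0.795 -0.517 0.318
  outer loop
   vertex 2.0 2.0 4.5
   vertex 0.5 4.0 4.0
   vertex 1.5 0.0 0.0
  endloop
 endfacet
 facet normal 0.612 0.400 0.682
  outer loop
   vertex 4.0 1.5 3.0
   vertex 4.5 5.0 0.5
   vertex 2.0 2.0 4.5
  endloop
 endfacet
 facet normal 0.102 -0.921 0.375
  outer loop
   vertex 4.0 1.5 3.0
   vertex 1.5 0.0 0.0
   vertex 5.0 1.0 1.5
  endloop
 endfacet
 facet normal 0.070 -0.914 0.399
  outer loop
   vertex 4.0 1.5 3.0
   vertex 2.0 2.0 4.5
   vertex 1.5 0.0 0.0
  endloop
 endfacet
 facet normal 0.873 0.218 0.436
  outer loop
   vertex 4.5 2.0 2.0
   vertex 5.0 1.0 1.5
   vertex 4.5 5.0 0.5
  endloop
 endfacet
 facet normal 0.845 0.169 0.507
  outer loop
   vertex 4.5 2.0 2.0
   vertex 4.0 1.5 3.0
   vertex 5.0 1.0 1.5
  endloop
 endfacet
 facet normal 0.802 0.267 0.535
  outer loop
   vertex 4.5 2.0 2.0
   vertex 4.5 5.0 0.5
   vertex 4.0 1.5 3.0
  endloop
 endfacet
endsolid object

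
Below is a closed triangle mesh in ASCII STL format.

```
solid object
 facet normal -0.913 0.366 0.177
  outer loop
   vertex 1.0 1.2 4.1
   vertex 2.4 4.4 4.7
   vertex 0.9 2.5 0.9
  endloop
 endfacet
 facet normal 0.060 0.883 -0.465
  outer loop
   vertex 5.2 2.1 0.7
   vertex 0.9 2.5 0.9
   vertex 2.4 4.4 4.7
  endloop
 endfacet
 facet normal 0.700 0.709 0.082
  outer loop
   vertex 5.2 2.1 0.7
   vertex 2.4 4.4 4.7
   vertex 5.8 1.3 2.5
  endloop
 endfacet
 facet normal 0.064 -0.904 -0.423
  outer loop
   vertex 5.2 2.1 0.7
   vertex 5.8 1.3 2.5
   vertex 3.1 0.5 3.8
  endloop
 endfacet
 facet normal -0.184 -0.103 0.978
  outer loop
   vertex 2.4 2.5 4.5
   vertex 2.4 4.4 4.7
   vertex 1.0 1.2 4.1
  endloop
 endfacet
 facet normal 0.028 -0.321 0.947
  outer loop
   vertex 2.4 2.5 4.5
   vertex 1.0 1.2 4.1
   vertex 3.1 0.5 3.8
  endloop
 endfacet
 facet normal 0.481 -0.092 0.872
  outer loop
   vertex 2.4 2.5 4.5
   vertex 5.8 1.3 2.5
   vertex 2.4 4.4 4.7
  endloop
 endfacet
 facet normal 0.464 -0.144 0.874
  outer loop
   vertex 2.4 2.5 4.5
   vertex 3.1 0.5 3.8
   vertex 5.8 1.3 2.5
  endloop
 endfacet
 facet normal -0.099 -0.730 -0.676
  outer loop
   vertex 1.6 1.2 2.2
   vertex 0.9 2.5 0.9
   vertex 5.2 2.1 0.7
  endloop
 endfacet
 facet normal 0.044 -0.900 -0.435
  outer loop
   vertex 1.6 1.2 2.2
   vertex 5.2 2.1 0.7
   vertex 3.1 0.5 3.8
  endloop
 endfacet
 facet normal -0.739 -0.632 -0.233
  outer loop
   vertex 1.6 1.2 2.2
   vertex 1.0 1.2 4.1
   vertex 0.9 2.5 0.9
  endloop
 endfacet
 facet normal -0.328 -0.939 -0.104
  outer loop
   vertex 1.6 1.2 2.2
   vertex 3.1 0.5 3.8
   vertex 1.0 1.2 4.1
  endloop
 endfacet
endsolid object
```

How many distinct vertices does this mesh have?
8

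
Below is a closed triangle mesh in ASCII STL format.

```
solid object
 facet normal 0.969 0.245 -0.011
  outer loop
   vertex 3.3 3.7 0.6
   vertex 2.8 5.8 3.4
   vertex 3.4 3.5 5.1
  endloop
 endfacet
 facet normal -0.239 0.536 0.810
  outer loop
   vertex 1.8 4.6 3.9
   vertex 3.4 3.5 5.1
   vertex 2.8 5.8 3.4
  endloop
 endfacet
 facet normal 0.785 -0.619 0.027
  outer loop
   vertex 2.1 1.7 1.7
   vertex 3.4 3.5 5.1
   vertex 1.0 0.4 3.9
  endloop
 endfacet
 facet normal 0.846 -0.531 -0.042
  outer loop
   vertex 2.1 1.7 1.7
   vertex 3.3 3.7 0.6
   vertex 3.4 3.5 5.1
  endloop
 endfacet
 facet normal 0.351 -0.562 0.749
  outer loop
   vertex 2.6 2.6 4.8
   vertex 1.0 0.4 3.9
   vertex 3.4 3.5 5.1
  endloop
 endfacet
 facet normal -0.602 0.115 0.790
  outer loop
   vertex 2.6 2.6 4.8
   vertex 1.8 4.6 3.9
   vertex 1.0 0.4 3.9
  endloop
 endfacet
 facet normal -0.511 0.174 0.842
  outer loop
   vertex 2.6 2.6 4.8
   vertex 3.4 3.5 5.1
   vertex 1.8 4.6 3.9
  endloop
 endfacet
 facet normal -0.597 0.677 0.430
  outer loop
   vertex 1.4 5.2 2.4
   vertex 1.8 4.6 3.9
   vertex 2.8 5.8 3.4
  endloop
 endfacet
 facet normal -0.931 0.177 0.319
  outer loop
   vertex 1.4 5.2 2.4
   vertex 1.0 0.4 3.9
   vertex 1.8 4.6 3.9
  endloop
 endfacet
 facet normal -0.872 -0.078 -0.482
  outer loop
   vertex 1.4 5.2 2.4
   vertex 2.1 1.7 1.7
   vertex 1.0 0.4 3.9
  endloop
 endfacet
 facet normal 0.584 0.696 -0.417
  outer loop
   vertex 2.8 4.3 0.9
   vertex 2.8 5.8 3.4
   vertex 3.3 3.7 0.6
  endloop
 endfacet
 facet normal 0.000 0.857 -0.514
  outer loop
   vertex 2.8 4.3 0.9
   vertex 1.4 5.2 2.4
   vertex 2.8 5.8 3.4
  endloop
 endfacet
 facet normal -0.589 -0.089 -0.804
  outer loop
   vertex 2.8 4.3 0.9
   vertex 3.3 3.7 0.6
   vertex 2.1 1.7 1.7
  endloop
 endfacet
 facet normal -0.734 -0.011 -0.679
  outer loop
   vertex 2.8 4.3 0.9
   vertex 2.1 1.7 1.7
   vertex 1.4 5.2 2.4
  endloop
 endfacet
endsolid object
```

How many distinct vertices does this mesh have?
9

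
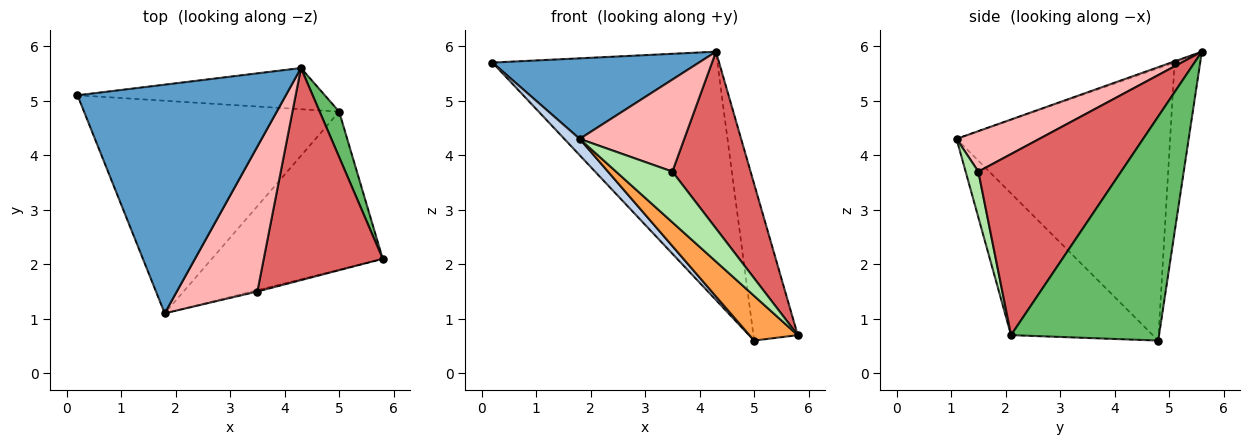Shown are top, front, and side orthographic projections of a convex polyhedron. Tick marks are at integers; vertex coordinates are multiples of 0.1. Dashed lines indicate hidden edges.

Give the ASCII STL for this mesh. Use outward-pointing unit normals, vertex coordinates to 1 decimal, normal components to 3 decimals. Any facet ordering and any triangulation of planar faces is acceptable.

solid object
 facet normal -0.005 -0.332 0.943
  outer loop
   vertex 4.3 5.6 5.9
   vertex 0.2 5.1 5.7
   vertex 1.8 1.1 4.3
  endloop
 endfacet
 facet normal -0.729 -0.053 -0.683
  outer loop
   vertex 5.0 4.8 0.6
   vertex 1.8 1.1 4.3
   vertex 0.2 5.1 5.7
  endloop
 endfacet
 facet normal -0.624 -0.213 -0.752
  outer loop
   vertex 5.0 4.8 0.6
   vertex 5.8 2.1 0.7
   vertex 1.8 1.1 4.3
  endloop
 endfacet
 facet normal -0.112 0.980 -0.163
  outer loop
   vertex 5.0 4.8 0.6
   vertex 0.2 5.1 5.7
   vertex 4.3 5.6 5.9
  endloop
 endfacet
 facet normal 0.955 0.286 0.083
  outer loop
   vertex 5.0 4.8 0.6
   vertex 4.3 5.6 5.9
   vertex 5.8 2.1 0.7
  endloop
 endfacet
 facet normal 0.220 -0.975 -0.026
  outer loop
   vertex 3.5 1.5 3.7
   vertex 1.8 1.1 4.3
   vertex 5.8 2.1 0.7
  endloop
 endfacet
 facet normal 0.760 -0.416 0.499
  outer loop
   vertex 3.5 1.5 3.7
   vertex 5.8 2.1 0.7
   vertex 4.3 5.6 5.9
  endloop
 endfacet
 facet normal 0.390 -0.493 0.777
  outer loop
   vertex 3.5 1.5 3.7
   vertex 4.3 5.6 5.9
   vertex 1.8 1.1 4.3
  endloop
 endfacet
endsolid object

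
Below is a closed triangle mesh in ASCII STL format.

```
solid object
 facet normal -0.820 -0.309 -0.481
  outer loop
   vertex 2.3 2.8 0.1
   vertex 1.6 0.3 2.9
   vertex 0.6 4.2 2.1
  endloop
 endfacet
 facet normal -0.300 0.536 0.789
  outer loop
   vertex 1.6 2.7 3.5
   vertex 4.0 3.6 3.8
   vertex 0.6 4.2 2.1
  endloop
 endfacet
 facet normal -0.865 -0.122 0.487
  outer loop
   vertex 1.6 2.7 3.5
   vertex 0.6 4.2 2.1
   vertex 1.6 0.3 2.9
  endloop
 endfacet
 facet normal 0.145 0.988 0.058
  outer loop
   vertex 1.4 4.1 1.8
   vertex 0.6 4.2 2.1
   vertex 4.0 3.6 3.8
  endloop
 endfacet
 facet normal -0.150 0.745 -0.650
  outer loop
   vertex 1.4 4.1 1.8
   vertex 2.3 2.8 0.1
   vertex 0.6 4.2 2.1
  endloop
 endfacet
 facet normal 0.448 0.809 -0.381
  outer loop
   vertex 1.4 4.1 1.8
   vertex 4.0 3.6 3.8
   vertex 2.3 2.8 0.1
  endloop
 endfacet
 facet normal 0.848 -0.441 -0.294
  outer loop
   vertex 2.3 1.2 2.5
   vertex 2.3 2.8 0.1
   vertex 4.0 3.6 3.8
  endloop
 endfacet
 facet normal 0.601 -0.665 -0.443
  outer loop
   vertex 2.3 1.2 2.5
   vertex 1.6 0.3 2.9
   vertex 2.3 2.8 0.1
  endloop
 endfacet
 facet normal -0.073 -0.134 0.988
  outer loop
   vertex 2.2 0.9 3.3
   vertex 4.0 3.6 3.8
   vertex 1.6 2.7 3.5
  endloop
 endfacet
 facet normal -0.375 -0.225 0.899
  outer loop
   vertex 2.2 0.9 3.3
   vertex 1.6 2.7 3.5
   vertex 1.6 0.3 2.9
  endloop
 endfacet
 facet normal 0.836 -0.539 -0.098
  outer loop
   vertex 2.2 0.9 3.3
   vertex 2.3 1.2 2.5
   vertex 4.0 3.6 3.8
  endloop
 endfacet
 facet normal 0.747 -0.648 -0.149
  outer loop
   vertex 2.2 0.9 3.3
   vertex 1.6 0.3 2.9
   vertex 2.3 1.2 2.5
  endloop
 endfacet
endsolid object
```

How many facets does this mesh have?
12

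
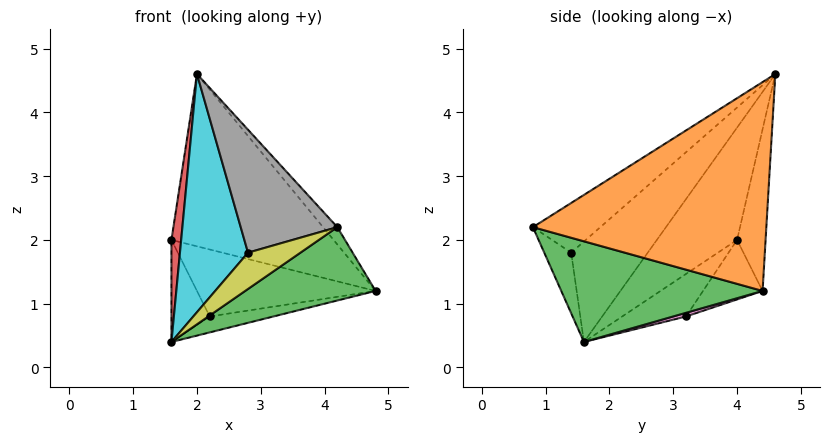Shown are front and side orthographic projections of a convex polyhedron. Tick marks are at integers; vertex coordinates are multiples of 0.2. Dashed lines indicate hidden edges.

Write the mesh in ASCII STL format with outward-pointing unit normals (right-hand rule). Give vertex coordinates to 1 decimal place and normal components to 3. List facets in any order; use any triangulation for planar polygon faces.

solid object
 facet normal -0.170 0.966 -0.197
  outer loop
   vertex 2.0 4.6 4.6
   vertex 4.8 4.4 1.2
   vertex 1.6 4.0 2.0
  endloop
 endfacet
 facet normal 0.772 0.047 0.633
  outer loop
   vertex 2.0 4.6 4.6
   vertex 4.2 0.8 2.2
   vertex 4.8 4.4 1.2
  endloop
 endfacet
 facet normal 0.476 -0.308 -0.824
  outer loop
   vertex 1.6 1.6 0.4
   vertex 4.8 4.4 1.2
   vertex 4.2 0.8 2.2
  endloop
 endfacet
 facet normal -0.977 -0.118 0.178
  outer loop
   vertex 1.6 1.6 0.4
   vertex 2.0 4.6 4.6
   vertex 1.6 4.0 2.0
  endloop
 endfacet
 facet normal -0.248 0.744 -0.620
  outer loop
   vertex 2.2 3.2 0.8
   vertex 1.6 4.0 2.0
   vertex 4.8 4.4 1.2
  endloop
 endfacet
 facet normal -0.679 0.407 -0.611
  outer loop
   vertex 2.2 3.2 0.8
   vertex 1.6 1.6 0.4
   vertex 1.6 4.0 2.0
  endloop
 endfacet
 facet normal 0.045 0.226 -0.973
  outer loop
   vertex 2.2 3.2 0.8
   vertex 4.8 4.4 1.2
   vertex 1.6 1.6 0.4
  endloop
 endfacet
 facet normal -0.453 -0.649 0.612
  outer loop
   vertex 2.8 1.4 1.8
   vertex 4.2 0.8 2.2
   vertex 2.0 4.6 4.6
  endloop
 endfacet
 facet normal -0.442 -0.860 0.256
  outer loop
   vertex 2.8 1.4 1.8
   vertex 1.6 1.6 0.4
   vertex 4.2 0.8 2.2
  endloop
 endfacet
 facet normal -0.656 -0.583 0.479
  outer loop
   vertex 2.8 1.4 1.8
   vertex 2.0 4.6 4.6
   vertex 1.6 1.6 0.4
  endloop
 endfacet
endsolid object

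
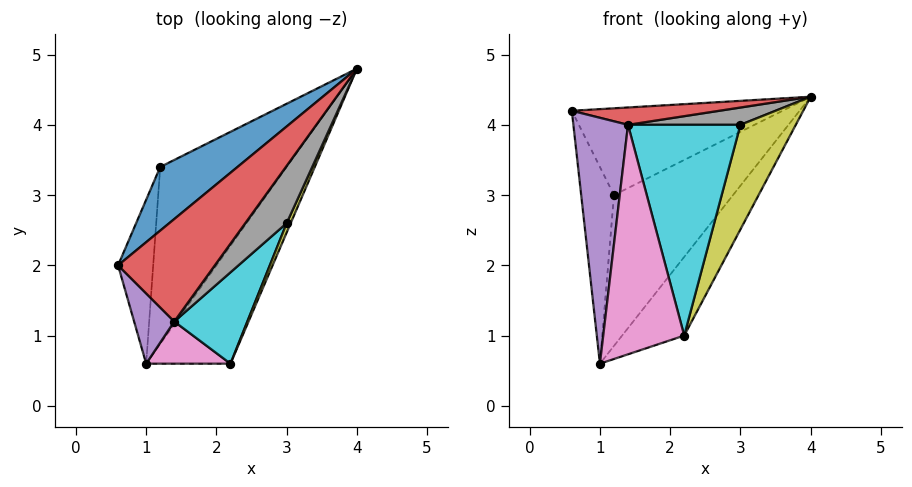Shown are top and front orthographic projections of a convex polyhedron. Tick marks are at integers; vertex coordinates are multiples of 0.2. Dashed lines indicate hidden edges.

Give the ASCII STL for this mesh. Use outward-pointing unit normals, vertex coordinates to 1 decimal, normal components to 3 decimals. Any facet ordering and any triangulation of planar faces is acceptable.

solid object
 facet normal -0.573 0.661 0.485
  outer loop
   vertex 1.2 3.4 3.0
   vertex 0.6 2.0 4.2
   vertex 4.0 4.8 4.4
  endloop
 endfacet
 facet normal -0.951 0.238 -0.198
  outer loop
   vertex 1.2 3.4 3.0
   vertex 1.0 0.6 0.6
   vertex 0.6 2.0 4.2
  endloop
 endfacet
 facet normal 0.056 0.647 -0.760
  outer loop
   vertex 1.2 3.4 3.0
   vertex 4.0 4.8 4.4
   vertex 1.0 0.6 0.6
  endloop
 endfacet
 facet normal 0.079 -0.166 0.983
  outer loop
   vertex 1.4 1.2 4.0
   vertex 4.0 4.8 4.4
   vertex 0.6 2.0 4.2
  endloop
 endfacet
 facet normal -0.666 -0.717 0.205
  outer loop
   vertex 1.4 1.2 4.0
   vertex 0.6 2.0 4.2
   vertex 1.0 0.6 0.6
  endloop
 endfacet
 facet normal 0.267 0.535 -0.802
  outer loop
   vertex 2.2 0.6 1.0
   vertex 1.0 0.6 0.6
   vertex 4.0 4.8 4.4
  endloop
 endfacet
 facet normal -0.060 -0.982 0.180
  outer loop
   vertex 2.2 0.6 1.0
   vertex 1.4 1.2 4.0
   vertex 1.0 0.6 0.6
  endloop
 endfacet
 facet normal 0.245 -0.280 0.928
  outer loop
   vertex 3.0 2.6 4.0
   vertex 4.0 4.8 4.4
   vertex 1.4 1.2 4.0
  endloop
 endfacet
 facet normal 0.907 -0.419 0.038
  outer loop
   vertex 3.0 2.6 4.0
   vertex 2.2 0.6 1.0
   vertex 4.0 4.8 4.4
  endloop
 endfacet
 facet normal 0.626 -0.715 0.310
  outer loop
   vertex 3.0 2.6 4.0
   vertex 1.4 1.2 4.0
   vertex 2.2 0.6 1.0
  endloop
 endfacet
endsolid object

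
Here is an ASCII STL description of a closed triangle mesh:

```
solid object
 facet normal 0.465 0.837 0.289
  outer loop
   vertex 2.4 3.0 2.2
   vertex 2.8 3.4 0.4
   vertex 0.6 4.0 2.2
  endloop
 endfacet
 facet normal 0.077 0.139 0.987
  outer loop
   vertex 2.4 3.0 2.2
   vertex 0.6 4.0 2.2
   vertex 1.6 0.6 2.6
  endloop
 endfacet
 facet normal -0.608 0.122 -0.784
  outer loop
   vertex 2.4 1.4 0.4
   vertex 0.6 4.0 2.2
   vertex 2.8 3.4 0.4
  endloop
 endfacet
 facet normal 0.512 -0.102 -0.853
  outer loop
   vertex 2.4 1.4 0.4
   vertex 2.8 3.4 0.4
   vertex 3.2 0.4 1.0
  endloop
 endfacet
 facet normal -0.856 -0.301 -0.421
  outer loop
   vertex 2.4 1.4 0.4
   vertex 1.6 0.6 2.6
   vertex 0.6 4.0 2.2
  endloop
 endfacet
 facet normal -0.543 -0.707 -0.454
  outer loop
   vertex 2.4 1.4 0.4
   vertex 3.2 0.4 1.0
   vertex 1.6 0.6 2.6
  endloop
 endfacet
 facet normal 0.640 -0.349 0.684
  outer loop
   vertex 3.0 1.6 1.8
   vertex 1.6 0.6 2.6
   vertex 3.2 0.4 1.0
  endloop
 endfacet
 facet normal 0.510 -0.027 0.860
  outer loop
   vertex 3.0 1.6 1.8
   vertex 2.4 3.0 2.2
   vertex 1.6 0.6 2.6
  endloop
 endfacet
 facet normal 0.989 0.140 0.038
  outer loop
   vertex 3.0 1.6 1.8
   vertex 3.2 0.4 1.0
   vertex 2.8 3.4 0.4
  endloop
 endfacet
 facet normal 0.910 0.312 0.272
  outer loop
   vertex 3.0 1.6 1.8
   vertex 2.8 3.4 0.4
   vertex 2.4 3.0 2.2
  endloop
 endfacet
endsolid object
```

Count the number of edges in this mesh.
15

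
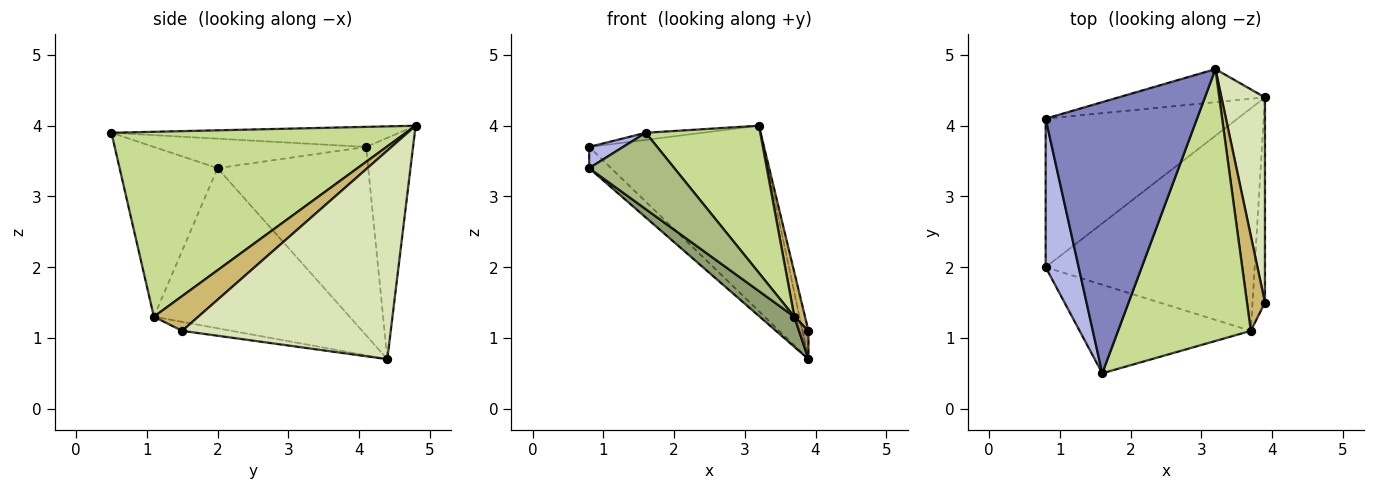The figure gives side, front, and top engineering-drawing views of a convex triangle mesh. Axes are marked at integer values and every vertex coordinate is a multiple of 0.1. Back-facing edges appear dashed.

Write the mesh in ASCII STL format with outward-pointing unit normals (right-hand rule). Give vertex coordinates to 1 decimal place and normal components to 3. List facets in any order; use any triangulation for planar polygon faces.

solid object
 facet normal -0.256 0.952 -0.170
  outer loop
   vertex 3.2 4.8 4.0
   vertex 3.9 4.4 0.7
   vertex 0.8 4.1 3.7
  endloop
 endfacet
 facet normal -0.131 0.026 0.991
  outer loop
   vertex 3.2 4.8 4.0
   vertex 0.8 4.1 3.7
   vertex 1.6 0.5 3.9
  endloop
 endfacet
 facet normal -0.697 0.101 -0.710
  outer loop
   vertex 0.8 2.0 3.4
   vertex 0.8 4.1 3.7
   vertex 3.9 4.4 0.7
  endloop
 endfacet
 facet normal -0.662 -0.106 0.742
  outer loop
   vertex 0.8 2.0 3.4
   vertex 1.6 0.5 3.9
   vertex 0.8 4.1 3.7
  endloop
 endfacet
 facet normal -0.605 -0.107 -0.789
  outer loop
   vertex 3.7 1.1 1.3
   vertex 0.8 2.0 3.4
   vertex 3.9 4.4 0.7
  endloop
 endfacet
 facet normal -0.601 -0.522 -0.606
  outer loop
   vertex 3.7 1.1 1.3
   vertex 1.6 0.5 3.9
   vertex 0.8 2.0 3.4
  endloop
 endfacet
 facet normal 0.775 -0.301 0.556
  outer loop
   vertex 3.7 1.1 1.3
   vertex 3.2 4.8 4.0
   vertex 1.6 0.5 3.9
  endloop
 endfacet
 facet normal 0.979 0.028 0.204
  outer loop
   vertex 3.9 1.5 1.1
   vertex 3.9 4.4 0.7
   vertex 3.2 4.8 4.0
  endloop
 endfacet
 facet normal -0.583 -0.111 -0.805
  outer loop
   vertex 3.9 1.5 1.1
   vertex 3.7 1.1 1.3
   vertex 3.9 4.4 0.7
  endloop
 endfacet
 facet normal 0.869 -0.210 0.449
  outer loop
   vertex 3.9 1.5 1.1
   vertex 3.2 4.8 4.0
   vertex 3.7 1.1 1.3
  endloop
 endfacet
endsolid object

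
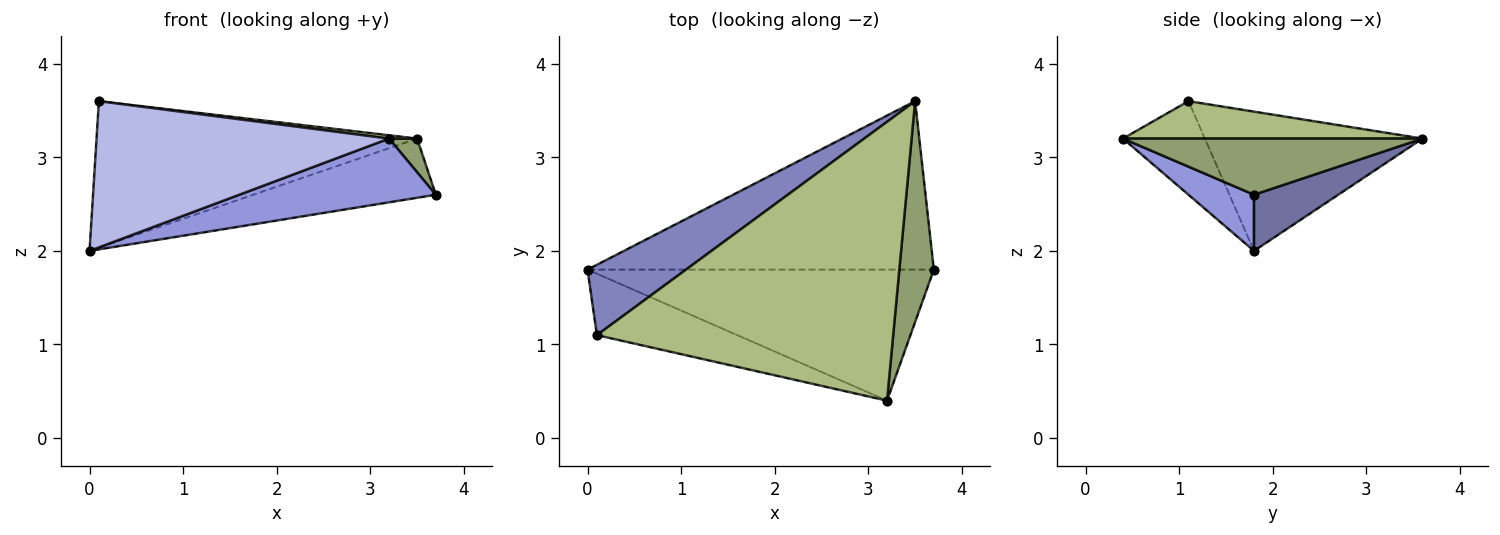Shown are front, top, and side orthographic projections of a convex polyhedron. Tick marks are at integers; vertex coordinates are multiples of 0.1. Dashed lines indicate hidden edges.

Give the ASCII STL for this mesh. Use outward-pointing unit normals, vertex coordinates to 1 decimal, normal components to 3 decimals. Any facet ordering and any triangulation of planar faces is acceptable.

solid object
 facet normal 0.151 0.328 -0.933
  outer loop
   vertex 3.5 3.6 3.2
   vertex 3.7 1.8 2.6
   vertex 0.0 1.8 2.0
  endloop
 endfacet
 facet normal -0.522 0.769 0.369
  outer loop
   vertex 0.1 1.1 3.6
   vertex 3.5 3.6 3.2
   vertex 0.0 1.8 2.0
  endloop
 endfacet
 facet normal 0.144 -0.433 -0.890
  outer loop
   vertex 3.2 0.4 3.2
   vertex 0.0 1.8 2.0
   vertex 3.7 1.8 2.6
  endloop
 endfacet
 facet normal -0.250 -0.893 -0.375
  outer loop
   vertex 3.2 0.4 3.2
   vertex 0.1 1.1 3.6
   vertex 0.0 1.8 2.0
  endloop
 endfacet
 facet normal 0.849 -0.080 0.522
  outer loop
   vertex 3.2 0.4 3.2
   vertex 3.7 1.8 2.6
   vertex 3.5 3.6 3.2
  endloop
 endfacet
 facet normal 0.125 -0.012 0.992
  outer loop
   vertex 3.2 0.4 3.2
   vertex 3.5 3.6 3.2
   vertex 0.1 1.1 3.6
  endloop
 endfacet
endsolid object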